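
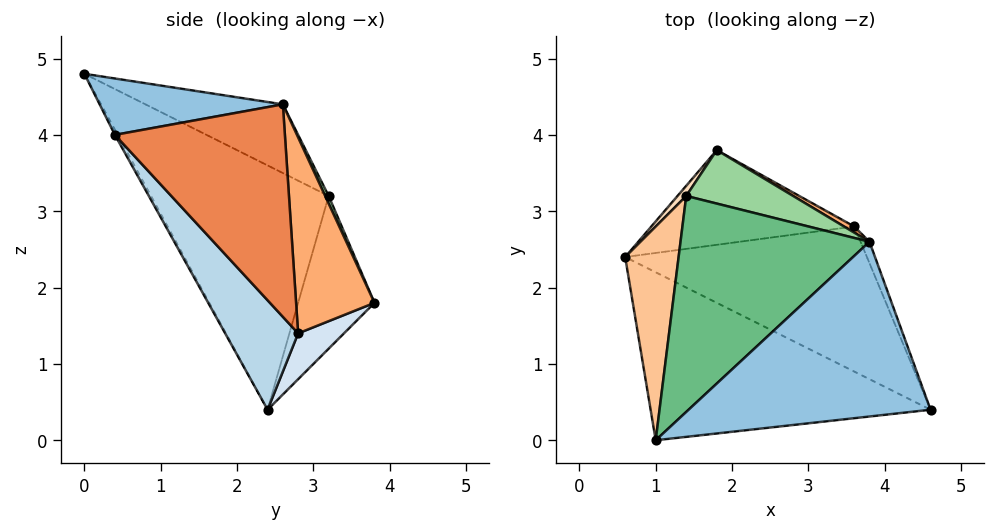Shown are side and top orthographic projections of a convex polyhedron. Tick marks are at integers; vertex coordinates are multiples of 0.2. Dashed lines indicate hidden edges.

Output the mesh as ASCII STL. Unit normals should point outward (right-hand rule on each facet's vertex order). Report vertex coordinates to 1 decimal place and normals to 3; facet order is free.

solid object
 facet normal -0.009 -0.878 -0.478
  outer loop
   vertex 1.0 0.0 4.8
   vertex 0.6 2.4 0.4
   vertex 4.6 0.4 4.0
  endloop
 endfacet
 facet normal 0.226 -0.094 0.970
  outer loop
   vertex 3.8 2.6 4.4
   vertex 1.0 0.0 4.8
   vertex 4.6 0.4 4.0
  endloop
 endfacet
 facet normal 0.320 -0.632 -0.706
  outer loop
   vertex 3.6 2.8 1.4
   vertex 4.6 0.4 4.0
   vertex 0.6 2.4 0.4
  endloop
 endfacet
 facet normal 0.173 0.618 -0.767
  outer loop
   vertex 3.6 2.8 1.4
   vertex 0.6 2.4 0.4
   vertex 1.8 3.8 1.8
  endloop
 endfacet
 facet normal 0.937 0.348 -0.039
  outer loop
   vertex 3.6 2.8 1.4
   vertex 3.8 2.6 4.4
   vertex 4.6 0.4 4.0
  endloop
 endfacet
 facet normal 0.490 0.871 0.025
  outer loop
   vertex 3.6 2.8 1.4
   vertex 1.8 3.8 1.8
   vertex 3.8 2.6 4.4
  endloop
 endfacet
 facet normal -0.952 0.223 0.208
  outer loop
   vertex 1.4 3.2 3.2
   vertex 0.6 2.4 0.4
   vertex 1.0 0.0 4.8
  endloop
 endfacet
 facet normal -0.780 0.624 0.045
  outer loop
   vertex 1.4 3.2 3.2
   vertex 1.8 3.8 1.8
   vertex 0.6 2.4 0.4
  endloop
 endfacet
 facet normal -0.304 0.456 0.836
  outer loop
   vertex 1.4 3.2 3.2
   vertex 1.0 0.0 4.8
   vertex 3.8 2.6 4.4
  endloop
 endfacet
 facet normal 0.029 0.916 0.401
  outer loop
   vertex 1.4 3.2 3.2
   vertex 3.8 2.6 4.4
   vertex 1.8 3.8 1.8
  endloop
 endfacet
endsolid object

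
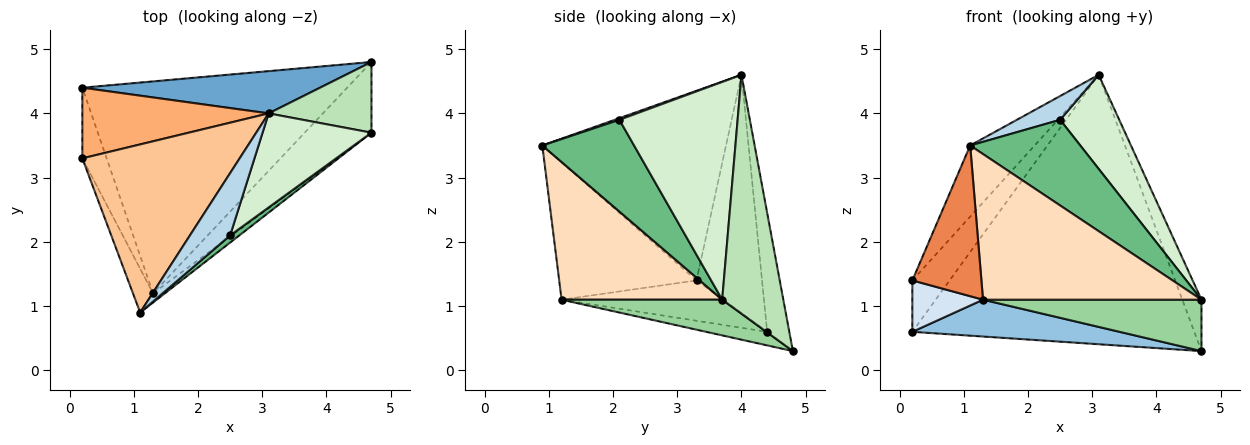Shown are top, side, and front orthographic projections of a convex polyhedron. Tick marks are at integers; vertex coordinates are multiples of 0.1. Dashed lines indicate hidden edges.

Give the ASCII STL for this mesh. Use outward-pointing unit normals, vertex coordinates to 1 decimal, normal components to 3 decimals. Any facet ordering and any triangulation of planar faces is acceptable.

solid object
 facet normal -0.077 0.985 0.155
  outer loop
   vertex 3.1 4.0 4.6
   vertex 4.7 4.8 0.3
   vertex 0.2 4.4 0.6
  endloop
 endfacet
 facet normal -0.050 -0.171 -0.984
  outer loop
   vertex 1.3 1.2 1.1
   vertex 0.2 4.4 0.6
   vertex 4.7 4.8 0.3
  endloop
 endfacet
 facet normal 0.039 -0.356 0.934
  outer loop
   vertex 2.5 2.1 3.9
   vertex 3.1 4.0 4.6
   vertex 1.1 0.9 3.5
  endloop
 endfacet
 facet normal -0.802 -0.351 -0.483
  outer loop
   vertex 0.2 3.3 1.4
   vertex 0.2 4.4 0.6
   vertex 1.3 1.2 1.1
  endloop
 endfacet
 facet normal -0.886 -0.446 -0.130
  outer loop
   vertex 0.2 3.3 1.4
   vertex 1.3 1.2 1.1
   vertex 1.1 0.9 3.5
  endloop
 endfacet
 facet normal -0.719 0.409 0.562
  outer loop
   vertex 0.2 3.3 1.4
   vertex 3.1 4.0 4.6
   vertex 0.2 4.4 0.6
  endloop
 endfacet
 facet normal -0.743 0.261 0.616
  outer loop
   vertex 0.2 3.3 1.4
   vertex 1.1 0.9 3.5
   vertex 3.1 4.0 4.6
  endloop
 endfacet
 facet normal 0.592 -0.805 -0.051
  outer loop
   vertex 4.7 3.7 1.1
   vertex 1.1 0.9 3.5
   vertex 1.3 1.2 1.1
  endloop
 endfacet
 facet normal 0.639 -0.767 0.064
  outer loop
   vertex 4.7 3.7 1.1
   vertex 2.5 2.1 3.9
   vertex 1.1 0.9 3.5
  endloop
 endfacet
 facet normal 0.397 -0.540 -0.742
  outer loop
   vertex 4.7 3.7 1.1
   vertex 1.3 1.2 1.1
   vertex 4.7 4.8 0.3
  endloop
 endfacet
 facet normal 0.883 0.276 0.380
  outer loop
   vertex 4.7 3.7 1.1
   vertex 4.7 4.8 0.3
   vertex 3.1 4.0 4.6
  endloop
 endfacet
 facet normal 0.816 -0.408 0.408
  outer loop
   vertex 4.7 3.7 1.1
   vertex 3.1 4.0 4.6
   vertex 2.5 2.1 3.9
  endloop
 endfacet
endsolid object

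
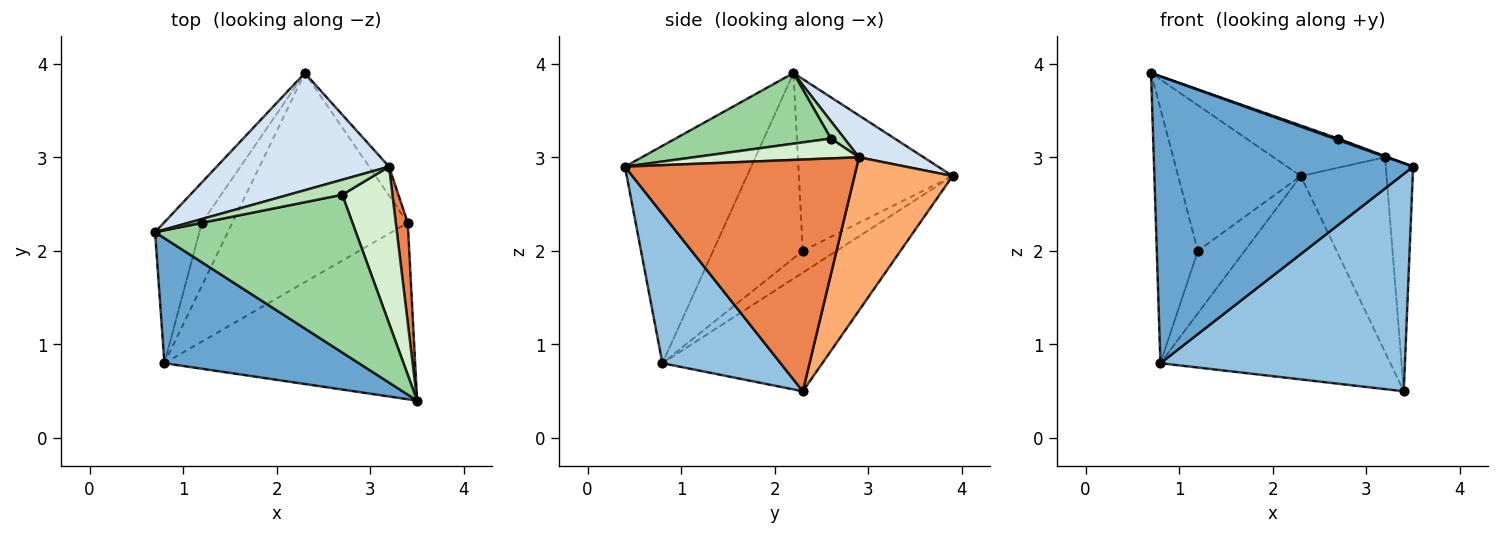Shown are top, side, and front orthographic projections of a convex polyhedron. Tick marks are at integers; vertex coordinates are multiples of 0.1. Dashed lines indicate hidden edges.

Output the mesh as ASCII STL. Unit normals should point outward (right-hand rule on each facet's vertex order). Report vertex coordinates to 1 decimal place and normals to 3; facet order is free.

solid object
 facet normal -0.408 -0.837 0.365
  outer loop
   vertex 0.8 0.8 0.8
   vertex 3.5 0.4 2.9
   vertex 0.7 2.2 3.9
  endloop
 endfacet
 facet normal 0.351 -0.727 -0.590
  outer loop
   vertex 0.8 0.8 0.8
   vertex 3.4 2.3 0.5
   vertex 3.5 0.4 2.9
  endloop
 endfacet
 facet normal -0.436 0.627 -0.645
  outer loop
   vertex 0.8 0.8 0.8
   vertex 2.3 3.9 2.8
   vertex 3.4 2.3 0.5
  endloop
 endfacet
 facet normal 0.219 0.377 0.900
  outer loop
   vertex 3.2 2.9 3.0
   vertex 2.3 3.9 2.8
   vertex 0.7 2.2 3.9
  endloop
 endfacet
 facet normal 0.992 0.117 0.051
  outer loop
   vertex 3.2 2.9 3.0
   vertex 3.5 0.4 2.9
   vertex 3.4 2.3 0.5
  endloop
 endfacet
 facet normal 0.749 0.655 -0.097
  outer loop
   vertex 3.2 2.9 3.0
   vertex 3.4 2.3 0.5
   vertex 2.3 3.9 2.8
  endloop
 endfacet
 facet normal -0.770 0.615 -0.170
  outer loop
   vertex 1.2 2.3 2.0
   vertex 0.7 2.2 3.9
   vertex 2.3 3.9 2.8
  endloop
 endfacet
 facet normal -0.888 0.407 -0.212
  outer loop
   vertex 1.2 2.3 2.0
   vertex 0.8 0.8 0.8
   vertex 0.7 2.2 3.9
  endloop
 endfacet
 facet normal -0.452 0.628 -0.634
  outer loop
   vertex 1.2 2.3 2.0
   vertex 2.3 3.9 2.8
   vertex 0.8 0.8 0.8
  endloop
 endfacet
 facet normal 0.332 -0.008 0.943
  outer loop
   vertex 2.7 2.6 3.2
   vertex 0.7 2.2 3.9
   vertex 3.5 0.4 2.9
  endloop
 endfacet
 facet normal 0.307 0.118 0.944
  outer loop
   vertex 2.7 2.6 3.2
   vertex 3.2 2.9 3.0
   vertex 0.7 2.2 3.9
  endloop
 endfacet
 facet normal 0.368 0.007 0.930
  outer loop
   vertex 2.7 2.6 3.2
   vertex 3.5 0.4 2.9
   vertex 3.2 2.9 3.0
  endloop
 endfacet
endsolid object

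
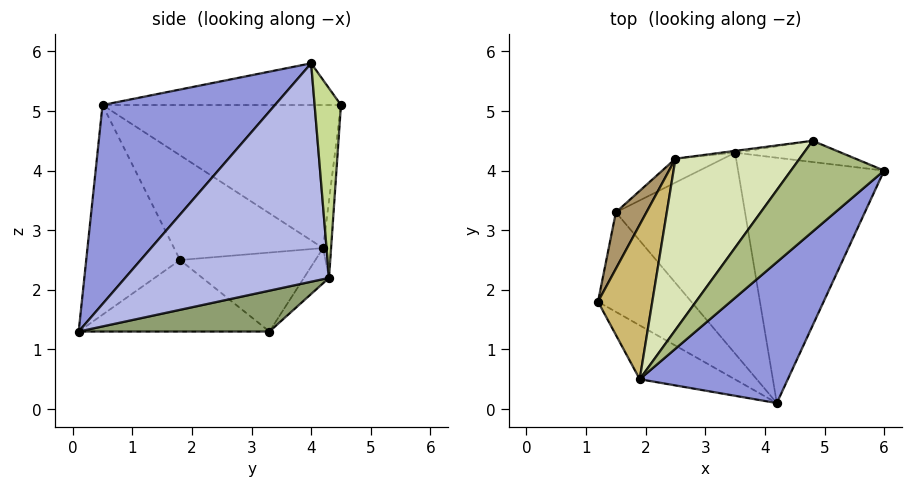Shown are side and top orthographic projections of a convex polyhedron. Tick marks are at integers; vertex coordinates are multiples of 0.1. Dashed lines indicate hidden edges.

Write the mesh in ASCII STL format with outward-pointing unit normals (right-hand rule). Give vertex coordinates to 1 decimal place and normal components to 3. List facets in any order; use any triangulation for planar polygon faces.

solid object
 facet normal -0.541 -0.457 -0.706
  outer loop
   vertex 1.5 3.3 1.3
   vertex 4.2 0.1 1.3
   vertex 1.2 1.8 2.5
  endloop
 endfacet
 facet normal -0.551 -0.796 -0.250
  outer loop
   vertex 1.9 0.5 5.1
   vertex 1.2 1.8 2.5
   vertex 4.2 0.1 1.3
  endloop
 endfacet
 facet normal 0.551 -0.727 0.410
  outer loop
   vertex 1.9 0.5 5.1
   vertex 4.2 0.1 1.3
   vertex 6.0 4.0 5.8
  endloop
 endfacet
 facet normal 0.805 0.250 -0.538
  outer loop
   vertex 3.5 4.3 2.2
   vertex 6.0 4.0 5.8
   vertex 4.2 0.1 1.3
  endloop
 endfacet
 facet normal 0.292 0.247 -0.924
  outer loop
   vertex 3.5 4.3 2.2
   vertex 4.2 0.1 1.3
   vertex 1.5 3.3 1.3
  endloop
 endfacet
 facet normal -0.392 0.284 0.875
  outer loop
   vertex 4.8 4.5 5.1
   vertex 1.9 0.5 5.1
   vertex 6.0 4.0 5.8
  endloop
 endfacet
 facet normal 0.505 0.816 -0.283
  outer loop
   vertex 4.8 4.5 5.1
   vertex 6.0 4.0 5.8
   vertex 3.5 4.3 2.2
  endloop
 endfacet
 facet normal -0.662 0.480 0.575
  outer loop
   vertex 2.5 4.2 2.7
   vertex 1.9 0.5 5.1
   vertex 4.8 4.5 5.1
  endloop
 endfacet
 facet normal -0.842 0.429 0.326
  outer loop
   vertex 2.5 4.2 2.7
   vertex 1.5 3.3 1.3
   vertex 1.2 1.8 2.5
  endloop
 endfacet
 facet normal -0.812 0.405 0.421
  outer loop
   vertex 2.5 4.2 2.7
   vertex 1.2 1.8 2.5
   vertex 1.9 0.5 5.1
  endloop
 endfacet
 facet normal -0.275 0.886 -0.373
  outer loop
   vertex 2.5 4.2 2.7
   vertex 3.5 4.3 2.2
   vertex 1.5 3.3 1.3
  endloop
 endfacet
 facet normal -0.109 0.994 -0.020
  outer loop
   vertex 2.5 4.2 2.7
   vertex 4.8 4.5 5.1
   vertex 3.5 4.3 2.2
  endloop
 endfacet
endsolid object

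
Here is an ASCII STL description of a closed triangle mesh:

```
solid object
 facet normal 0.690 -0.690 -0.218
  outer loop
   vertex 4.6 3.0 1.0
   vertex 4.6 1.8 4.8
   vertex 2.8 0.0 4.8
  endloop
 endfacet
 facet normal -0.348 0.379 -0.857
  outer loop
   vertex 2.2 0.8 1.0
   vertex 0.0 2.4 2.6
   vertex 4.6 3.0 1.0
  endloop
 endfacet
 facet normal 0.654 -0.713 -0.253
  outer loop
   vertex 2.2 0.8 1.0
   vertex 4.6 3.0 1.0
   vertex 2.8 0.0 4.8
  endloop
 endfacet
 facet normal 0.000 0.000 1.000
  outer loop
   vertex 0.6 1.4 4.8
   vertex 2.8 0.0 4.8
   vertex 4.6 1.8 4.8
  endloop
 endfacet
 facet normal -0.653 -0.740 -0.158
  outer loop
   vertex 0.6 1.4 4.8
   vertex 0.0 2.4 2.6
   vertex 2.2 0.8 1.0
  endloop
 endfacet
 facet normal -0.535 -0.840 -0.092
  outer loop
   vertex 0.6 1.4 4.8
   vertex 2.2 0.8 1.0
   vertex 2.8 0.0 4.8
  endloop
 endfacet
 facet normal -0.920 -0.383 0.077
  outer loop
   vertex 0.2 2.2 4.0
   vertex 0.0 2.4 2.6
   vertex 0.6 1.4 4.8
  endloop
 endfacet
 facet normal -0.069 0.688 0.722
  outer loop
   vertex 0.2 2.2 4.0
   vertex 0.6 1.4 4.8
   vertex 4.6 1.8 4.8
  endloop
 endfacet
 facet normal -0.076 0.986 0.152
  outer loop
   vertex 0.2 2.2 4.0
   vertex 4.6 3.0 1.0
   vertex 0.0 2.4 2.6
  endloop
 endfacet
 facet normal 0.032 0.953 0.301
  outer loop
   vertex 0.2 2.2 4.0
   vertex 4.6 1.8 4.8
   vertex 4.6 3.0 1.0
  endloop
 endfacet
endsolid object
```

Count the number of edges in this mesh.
15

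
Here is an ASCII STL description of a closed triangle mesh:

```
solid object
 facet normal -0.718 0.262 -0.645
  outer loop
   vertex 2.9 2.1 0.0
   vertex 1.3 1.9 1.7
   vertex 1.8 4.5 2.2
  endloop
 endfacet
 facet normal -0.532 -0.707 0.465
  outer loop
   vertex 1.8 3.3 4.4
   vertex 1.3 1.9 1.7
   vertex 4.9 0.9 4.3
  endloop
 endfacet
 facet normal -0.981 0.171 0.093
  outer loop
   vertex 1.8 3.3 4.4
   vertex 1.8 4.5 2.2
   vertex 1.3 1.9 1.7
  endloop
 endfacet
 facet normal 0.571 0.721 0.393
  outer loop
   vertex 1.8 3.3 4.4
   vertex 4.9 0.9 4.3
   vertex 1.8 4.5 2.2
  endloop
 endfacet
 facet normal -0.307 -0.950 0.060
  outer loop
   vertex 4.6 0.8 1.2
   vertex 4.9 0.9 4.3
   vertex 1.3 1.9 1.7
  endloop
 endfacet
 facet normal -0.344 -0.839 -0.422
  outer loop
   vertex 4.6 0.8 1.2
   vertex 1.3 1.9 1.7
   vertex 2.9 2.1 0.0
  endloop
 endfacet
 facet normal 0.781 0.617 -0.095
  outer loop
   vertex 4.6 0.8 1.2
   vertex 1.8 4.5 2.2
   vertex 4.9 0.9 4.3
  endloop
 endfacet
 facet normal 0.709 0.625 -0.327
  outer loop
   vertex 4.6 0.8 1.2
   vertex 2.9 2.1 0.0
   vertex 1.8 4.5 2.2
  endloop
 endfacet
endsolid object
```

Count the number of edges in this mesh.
12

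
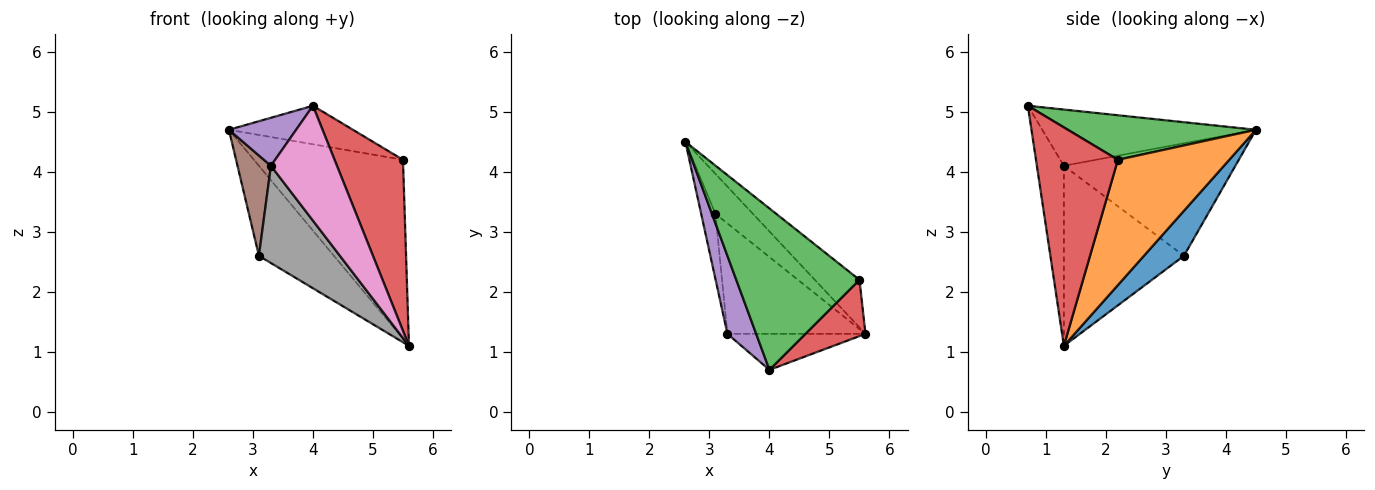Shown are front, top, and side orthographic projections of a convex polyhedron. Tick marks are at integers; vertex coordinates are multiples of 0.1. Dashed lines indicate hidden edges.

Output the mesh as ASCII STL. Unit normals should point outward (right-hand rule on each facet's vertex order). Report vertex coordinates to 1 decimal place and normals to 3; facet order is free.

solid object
 facet normal 0.438 0.821 -0.365
  outer loop
   vertex 3.1 3.3 2.6
   vertex 2.6 4.5 4.7
   vertex 5.6 1.3 1.1
  endloop
 endfacet
 facet normal 0.585 0.783 -0.209
  outer loop
   vertex 5.5 2.2 4.2
   vertex 5.6 1.3 1.1
   vertex 2.6 4.5 4.7
  endloop
 endfacet
 facet normal 0.332 0.219 0.918
  outer loop
   vertex 5.5 2.2 4.2
   vertex 2.6 4.5 4.7
   vertex 4.0 0.7 5.1
  endloop
 endfacet
 facet normal 0.751 -0.627 0.206
  outer loop
   vertex 5.5 2.2 4.2
   vertex 4.0 0.7 5.1
   vertex 5.6 1.3 1.1
  endloop
 endfacet
 facet normal -0.857 -0.270 0.438
  outer loop
   vertex 3.3 1.3 4.1
   vertex 4.0 0.7 5.1
   vertex 2.6 4.5 4.7
  endloop
 endfacet
 facet normal -0.974 -0.190 -0.123
  outer loop
   vertex 3.3 1.3 4.1
   vertex 2.6 4.5 4.7
   vertex 3.1 3.3 2.6
  endloop
 endfacet
 facet normal -0.364 -0.889 -0.279
  outer loop
   vertex 3.3 1.3 4.1
   vertex 5.6 1.3 1.1
   vertex 4.0 0.7 5.1
  endloop
 endfacet
 facet normal -0.700 -0.472 -0.536
  outer loop
   vertex 3.3 1.3 4.1
   vertex 3.1 3.3 2.6
   vertex 5.6 1.3 1.1
  endloop
 endfacet
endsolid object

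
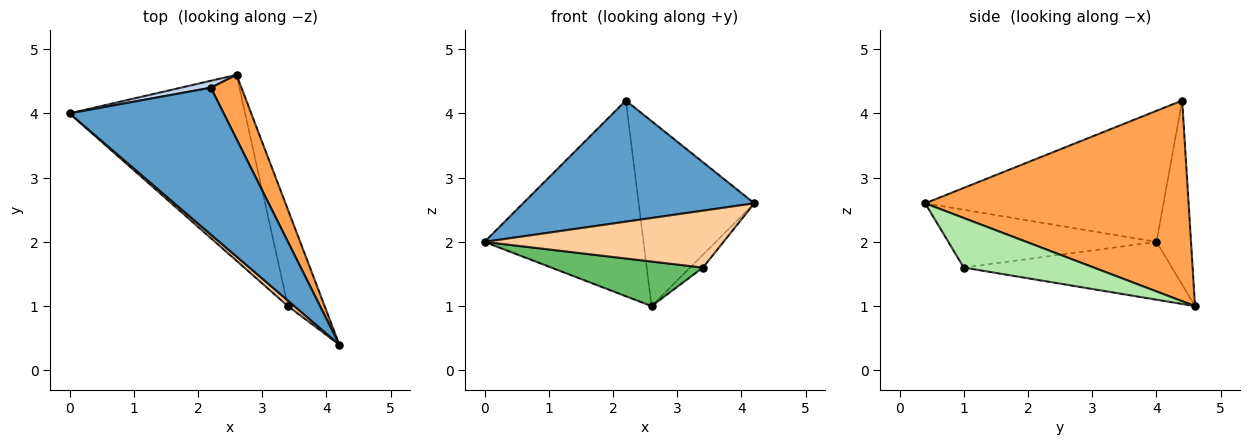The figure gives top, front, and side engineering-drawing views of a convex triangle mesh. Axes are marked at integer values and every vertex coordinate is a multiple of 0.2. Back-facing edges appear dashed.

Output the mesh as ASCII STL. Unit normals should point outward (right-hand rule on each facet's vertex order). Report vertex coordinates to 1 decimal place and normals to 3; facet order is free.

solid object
 facet normal -0.548 -0.532 0.645
  outer loop
   vertex 2.2 4.4 4.2
   vertex 0.0 4.0 2.0
   vertex 4.2 0.4 2.6
  endloop
 endfacet
 facet normal -0.212 0.977 0.035
  outer loop
   vertex 2.2 4.4 4.2
   vertex 2.6 4.6 1.0
   vertex 0.0 4.0 2.0
  endloop
 endfacet
 facet normal 0.907 0.398 0.138
  outer loop
   vertex 2.2 4.4 4.2
   vertex 4.2 0.4 2.6
   vertex 2.6 4.6 1.0
  endloop
 endfacet
 facet normal -0.655 -0.752 0.073
  outer loop
   vertex 3.4 1.0 1.6
   vertex 4.2 0.4 2.6
   vertex 0.0 4.0 2.0
  endloop
 endfacet
 facet normal -0.305 -0.222 -0.926
  outer loop
   vertex 3.4 1.0 1.6
   vertex 0.0 4.0 2.0
   vertex 2.6 4.6 1.0
  endloop
 endfacet
 facet normal 0.801 0.079 -0.593
  outer loop
   vertex 3.4 1.0 1.6
   vertex 2.6 4.6 1.0
   vertex 4.2 0.4 2.6
  endloop
 endfacet
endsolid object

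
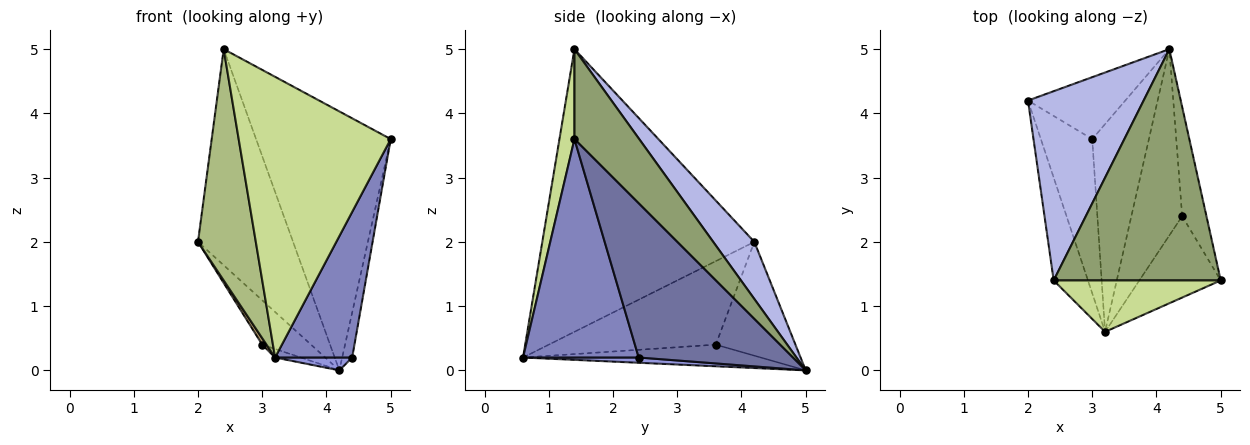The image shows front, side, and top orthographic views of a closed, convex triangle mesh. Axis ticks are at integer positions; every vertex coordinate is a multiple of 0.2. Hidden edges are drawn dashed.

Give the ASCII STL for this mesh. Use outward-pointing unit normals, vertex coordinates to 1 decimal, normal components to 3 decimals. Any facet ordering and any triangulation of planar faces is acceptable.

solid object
 facet normal 0.986 0.064 -0.155
  outer loop
   vertex 4.4 2.4 0.2
   vertex 4.2 5.0 0.0
   vertex 5.0 1.4 3.6
  endloop
 endfacet
 facet normal 0.795 -0.530 -0.296
  outer loop
   vertex 4.4 2.4 0.2
   vertex 5.0 1.4 3.6
   vertex 3.2 0.6 0.2
  endloop
 endfacet
 facet normal 0.103 -0.068 -0.992
  outer loop
   vertex 4.4 2.4 0.2
   vertex 3.2 0.6 0.2
   vertex 4.2 5.0 0.0
  endloop
 endfacet
 facet normal 0.309 0.715 0.626
  outer loop
   vertex 2.4 1.4 5.0
   vertex 4.2 5.0 0.0
   vertex 2.0 4.2 2.0
  endloop
 endfacet
 facet normal 0.338 0.702 0.627
  outer loop
   vertex 2.4 1.4 5.0
   vertex 5.0 1.4 3.6
   vertex 4.2 5.0 0.0
  endloop
 endfacet
 facet normal -0.958 -0.261 -0.116
  outer loop
   vertex 2.4 1.4 5.0
   vertex 2.0 4.2 2.0
   vertex 3.2 0.6 0.2
  endloop
 endfacet
 facet normal 0.097 -0.979 0.179
  outer loop
   vertex 2.4 1.4 5.0
   vertex 3.2 0.6 0.2
   vertex 5.0 1.4 3.6
  endloop
 endfacet
 facet normal -0.689 0.422 -0.589
  outer loop
   vertex 3.0 3.6 0.4
   vertex 2.0 4.2 2.0
   vertex 4.2 5.0 0.0
  endloop
 endfacet
 facet normal -0.851 -0.022 -0.524
  outer loop
   vertex 3.0 3.6 0.4
   vertex 3.2 0.6 0.2
   vertex 2.0 4.2 2.0
  endloop
 endfacet
 facet normal -0.356 0.039 -0.934
  outer loop
   vertex 3.0 3.6 0.4
   vertex 4.2 5.0 0.0
   vertex 3.2 0.6 0.2
  endloop
 endfacet
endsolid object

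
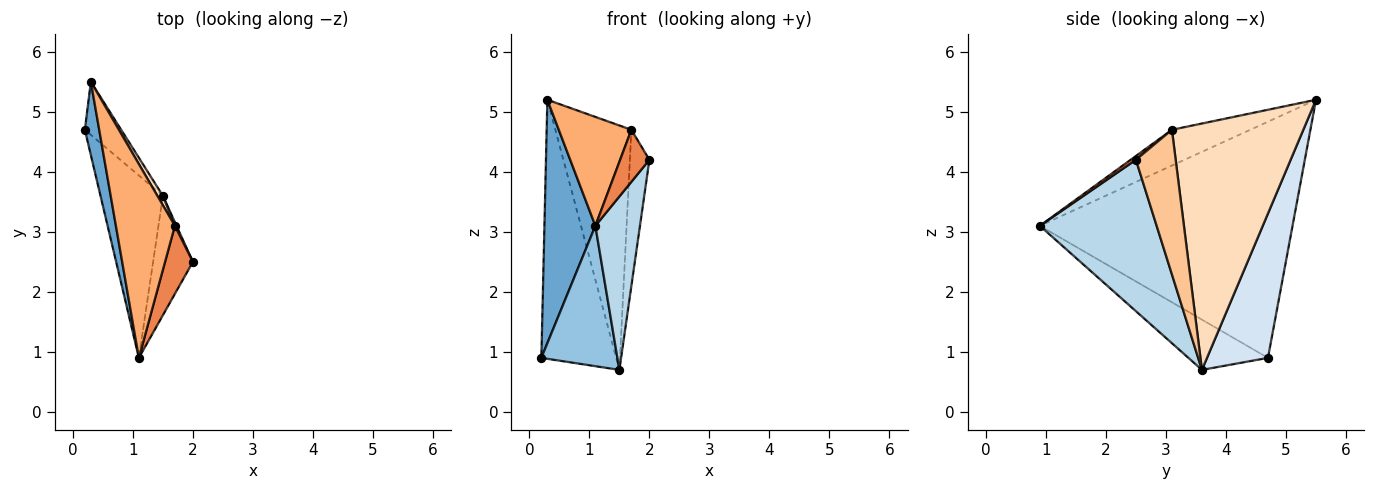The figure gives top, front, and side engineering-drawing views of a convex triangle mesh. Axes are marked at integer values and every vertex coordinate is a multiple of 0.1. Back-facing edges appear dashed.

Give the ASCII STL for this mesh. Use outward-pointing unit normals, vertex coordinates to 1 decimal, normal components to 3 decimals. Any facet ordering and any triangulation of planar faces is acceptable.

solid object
 facet normal -0.979 -0.197 0.059
  outer loop
   vertex 0.3 5.5 5.2
   vertex 0.2 4.7 0.9
   vertex 1.1 0.9 3.1
  endloop
 endfacet
 facet normal -0.538 -0.514 -0.668
  outer loop
   vertex 1.5 3.6 0.7
   vertex 1.1 0.9 3.1
   vertex 0.2 4.7 0.9
  endloop
 endfacet
 facet normal 0.907 -0.346 -0.238
  outer loop
   vertex 1.5 3.6 0.7
   vertex 2.0 2.5 4.2
   vertex 1.1 0.9 3.1
  endloop
 endfacet
 facet normal 0.624 0.766 -0.157
  outer loop
   vertex 1.5 3.6 0.7
   vertex 0.2 4.7 0.9
   vertex 0.3 5.5 5.2
  endloop
 endfacet
 facet normal 0.108 -0.604 0.790
  outer loop
   vertex 1.7 3.1 4.7
   vertex 1.1 0.9 3.1
   vertex 2.0 2.5 4.2
  endloop
 endfacet
 facet normal -0.467 -0.433 0.771
  outer loop
   vertex 1.7 3.1 4.7
   vertex 0.3 5.5 5.2
   vertex 1.1 0.9 3.1
  endloop
 endfacet
 facet normal 0.898 0.440 0.010
  outer loop
   vertex 1.7 3.1 4.7
   vertex 2.0 2.5 4.2
   vertex 1.5 3.6 0.7
  endloop
 endfacet
 facet normal 0.865 0.501 0.019
  outer loop
   vertex 1.7 3.1 4.7
   vertex 1.5 3.6 0.7
   vertex 0.3 5.5 5.2
  endloop
 endfacet
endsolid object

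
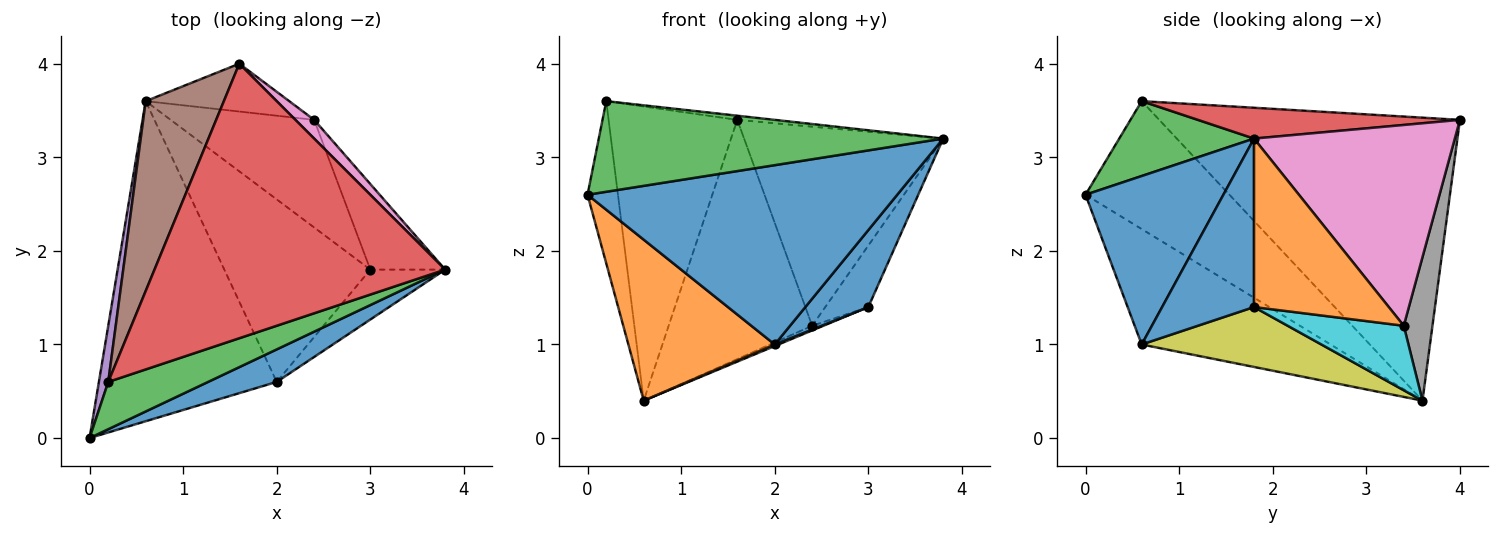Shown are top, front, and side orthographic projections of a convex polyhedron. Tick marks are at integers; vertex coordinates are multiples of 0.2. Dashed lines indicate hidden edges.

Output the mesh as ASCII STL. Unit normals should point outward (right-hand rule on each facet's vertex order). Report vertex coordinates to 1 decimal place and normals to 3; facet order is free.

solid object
 facet normal 0.401 -0.901 0.163
  outer loop
   vertex 2.0 0.6 1.0
   vertex 3.8 1.8 3.2
   vertex 0.0 0.0 2.6
  endloop
 endfacet
 facet normal -0.502 -0.389 -0.773
  outer loop
   vertex 2.0 0.6 1.0
   vertex 0.0 0.0 2.6
   vertex 0.6 3.6 0.4
  endloop
 endfacet
 facet normal 0.328 -0.838 0.437
  outer loop
   vertex 0.2 0.6 3.6
   vertex 0.0 0.0 2.6
   vertex 3.8 1.8 3.2
  endloop
 endfacet
 facet normal 0.105 0.015 0.994
  outer loop
   vertex 0.2 0.6 3.6
   vertex 3.8 1.8 3.2
   vertex 1.6 4.0 3.4
  endloop
 endfacet
 facet normal -0.976 0.206 0.071
  outer loop
   vertex 0.2 0.6 3.6
   vertex 0.6 3.6 0.4
   vertex 0.0 0.0 2.6
  endloop
 endfacet
 facet normal -0.891 0.381 0.246
  outer loop
   vertex 0.2 0.6 3.6
   vertex 1.6 4.0 3.4
   vertex 0.6 3.6 0.4
  endloop
 endfacet
 facet normal 0.709 0.703 0.066
  outer loop
   vertex 2.4 3.4 1.2
   vertex 1.6 4.0 3.4
   vertex 3.8 1.8 3.2
  endloop
 endfacet
 facet normal 0.192 0.962 -0.192
  outer loop
   vertex 2.4 3.4 1.2
   vertex 0.6 3.6 0.4
   vertex 1.6 4.0 3.4
  endloop
 endfacet
 facet normal 0.380 -0.008 -0.925
  outer loop
   vertex 3.0 1.8 1.4
   vertex 2.0 0.6 1.0
   vertex 0.6 3.6 0.4
  endloop
 endfacet
 facet normal 0.409 0.040 -0.911
  outer loop
   vertex 3.0 1.8 1.4
   vertex 0.6 3.6 0.4
   vertex 2.4 3.4 1.2
  endloop
 endfacet
 facet normal 0.775 -0.531 -0.344
  outer loop
   vertex 3.0 1.8 1.4
   vertex 3.8 1.8 3.2
   vertex 2.0 0.6 1.0
  endloop
 endfacet
 facet normal 0.877 0.280 -0.390
  outer loop
   vertex 3.0 1.8 1.4
   vertex 2.4 3.4 1.2
   vertex 3.8 1.8 3.2
  endloop
 endfacet
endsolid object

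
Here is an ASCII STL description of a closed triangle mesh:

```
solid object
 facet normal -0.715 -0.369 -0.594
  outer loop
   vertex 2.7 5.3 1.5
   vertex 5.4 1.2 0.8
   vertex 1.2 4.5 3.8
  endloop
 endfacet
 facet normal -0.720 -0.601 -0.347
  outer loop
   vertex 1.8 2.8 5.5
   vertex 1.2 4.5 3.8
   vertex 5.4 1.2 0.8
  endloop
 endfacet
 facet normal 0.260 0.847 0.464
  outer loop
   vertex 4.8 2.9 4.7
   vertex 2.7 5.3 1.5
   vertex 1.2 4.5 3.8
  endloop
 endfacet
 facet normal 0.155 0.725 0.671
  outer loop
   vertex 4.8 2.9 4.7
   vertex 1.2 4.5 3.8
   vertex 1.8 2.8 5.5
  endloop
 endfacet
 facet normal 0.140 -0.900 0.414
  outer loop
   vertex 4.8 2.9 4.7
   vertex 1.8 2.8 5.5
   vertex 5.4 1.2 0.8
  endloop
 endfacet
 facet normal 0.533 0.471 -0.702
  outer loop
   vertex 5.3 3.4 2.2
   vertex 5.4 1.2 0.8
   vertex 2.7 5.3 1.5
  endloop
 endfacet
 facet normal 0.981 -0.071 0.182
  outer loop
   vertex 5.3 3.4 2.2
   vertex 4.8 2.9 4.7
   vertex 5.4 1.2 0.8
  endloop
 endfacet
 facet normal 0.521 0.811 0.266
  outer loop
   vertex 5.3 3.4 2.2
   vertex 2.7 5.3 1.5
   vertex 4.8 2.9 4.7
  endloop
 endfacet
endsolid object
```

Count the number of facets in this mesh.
8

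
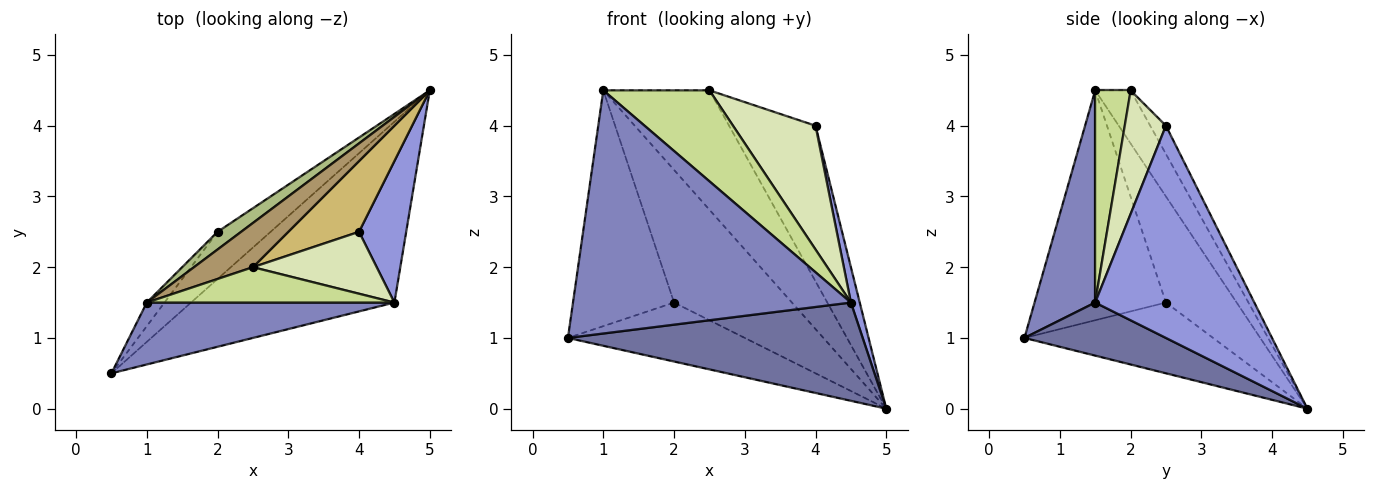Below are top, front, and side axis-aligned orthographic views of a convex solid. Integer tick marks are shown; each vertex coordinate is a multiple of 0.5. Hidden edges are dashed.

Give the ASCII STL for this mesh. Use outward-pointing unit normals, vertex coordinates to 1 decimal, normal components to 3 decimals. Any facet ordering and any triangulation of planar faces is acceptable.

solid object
 facet normal 0.223 -0.465 -0.856
  outer loop
   vertex 4.5 1.5 1.5
   vertex 0.5 0.5 1.0
   vertex 5.0 4.5 0.0
  endloop
 endfacet
 facet normal 0.207 -0.948 0.241
  outer loop
   vertex 4.5 1.5 1.5
   vertex 1.0 1.5 4.5
   vertex 0.5 0.5 1.0
  endloop
 endfacet
 facet normal 0.975 -0.054 0.217
  outer loop
   vertex 4.0 2.5 4.0
   vertex 4.5 1.5 1.5
   vertex 5.0 4.5 0.0
  endloop
 endfacet
 facet normal -0.640 0.600 -0.480
  outer loop
   vertex 2.0 2.5 1.5
   vertex 5.0 4.5 0.0
   vertex 0.5 0.5 1.0
  endloop
 endfacet
 facet normal -0.791 0.609 -0.061
  outer loop
   vertex 2.0 2.5 1.5
   vertex 0.5 0.5 1.0
   vertex 1.0 1.5 4.5
  endloop
 endfacet
 facet normal -0.511 0.852 0.114
  outer loop
   vertex 2.0 2.5 1.5
   vertex 1.0 1.5 4.5
   vertex 5.0 4.5 0.0
  endloop
 endfacet
 facet normal 0.297 -0.890 0.346
  outer loop
   vertex 2.5 2.0 4.5
   vertex 1.0 1.5 4.5
   vertex 4.5 1.5 1.5
  endloop
 endfacet
 facet normal 0.408 -0.816 0.408
  outer loop
   vertex 2.5 2.0 4.5
   vertex 4.5 1.5 1.5
   vertex 4.0 2.5 4.0
  endloop
 endfacet
 facet normal -0.298 0.895 0.331
  outer loop
   vertex 2.5 2.0 4.5
   vertex 5.0 4.5 0.0
   vertex 1.0 1.5 4.5
  endloop
 endfacet
 facet normal -0.163 0.898 0.408
  outer loop
   vertex 2.5 2.0 4.5
   vertex 4.0 2.5 4.0
   vertex 5.0 4.5 0.0
  endloop
 endfacet
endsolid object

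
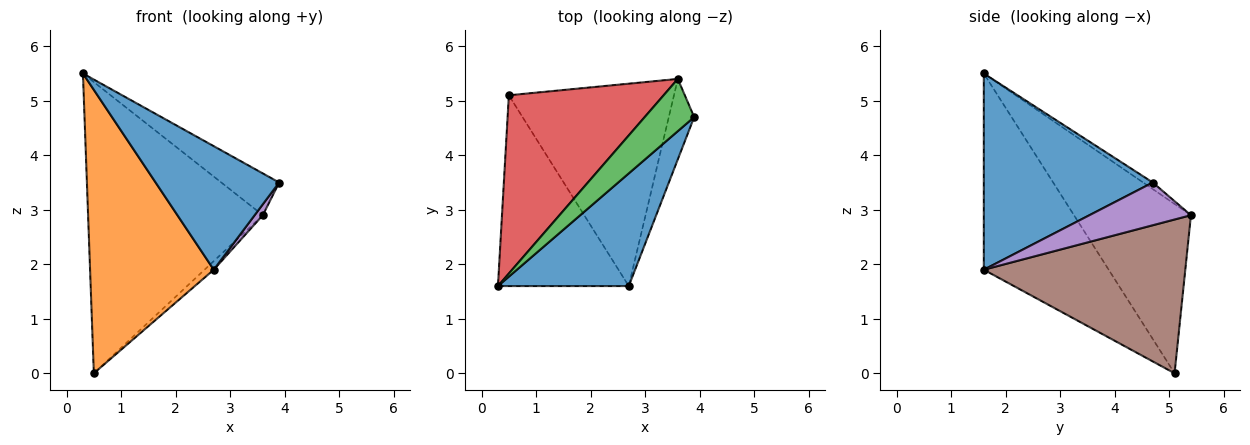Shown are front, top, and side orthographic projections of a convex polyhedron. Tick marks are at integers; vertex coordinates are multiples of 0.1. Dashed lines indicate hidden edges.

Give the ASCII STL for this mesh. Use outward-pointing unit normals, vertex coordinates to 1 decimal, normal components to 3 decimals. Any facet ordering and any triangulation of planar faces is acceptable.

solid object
 facet normal 0.711 -0.520 0.474
  outer loop
   vertex 2.7 1.6 1.9
   vertex 3.9 4.7 3.5
   vertex 0.3 1.6 5.5
  endloop
 endfacet
 facet normal -0.642 -0.636 -0.428
  outer loop
   vertex 2.7 1.6 1.9
   vertex 0.3 1.6 5.5
   vertex 0.5 5.1 0.0
  endloop
 endfacet
 facet normal -0.104 0.621 0.777
  outer loop
   vertex 3.6 5.4 2.9
   vertex 0.3 1.6 5.5
   vertex 3.9 4.7 3.5
  endloop
 endfacet
 facet normal -0.496 0.741 0.453
  outer loop
   vertex 3.6 5.4 2.9
   vertex 0.5 5.1 0.0
   vertex 0.3 1.6 5.5
  endloop
 endfacet
 facet normal 0.858 -0.069 -0.509
  outer loop
   vertex 3.6 5.4 2.9
   vertex 3.9 4.7 3.5
   vertex 2.7 1.6 1.9
  endloop
 endfacet
 facet normal 0.681 0.031 -0.731
  outer loop
   vertex 3.6 5.4 2.9
   vertex 2.7 1.6 1.9
   vertex 0.5 5.1 0.0
  endloop
 endfacet
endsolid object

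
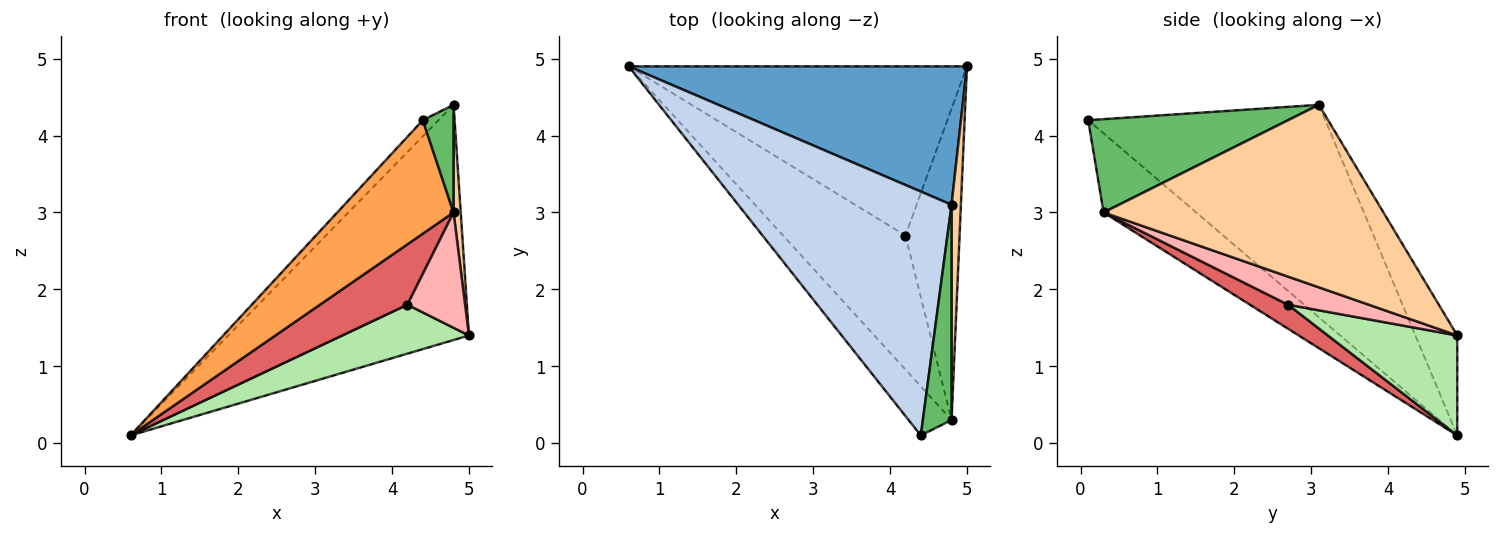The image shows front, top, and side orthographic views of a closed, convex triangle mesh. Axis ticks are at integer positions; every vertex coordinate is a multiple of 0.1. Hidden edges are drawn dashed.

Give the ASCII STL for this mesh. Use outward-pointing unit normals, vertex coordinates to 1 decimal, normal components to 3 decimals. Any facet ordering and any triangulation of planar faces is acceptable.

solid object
 facet normal -0.148 0.852 0.502
  outer loop
   vertex 4.8 3.1 4.4
   vertex 5.0 4.9 1.4
   vertex 0.6 4.9 0.1
  endloop
 endfacet
 facet normal -0.705 0.047 0.708
  outer loop
   vertex 4.8 3.1 4.4
   vertex 0.6 4.9 0.1
   vertex 4.4 0.1 4.2
  endloop
 endfacet
 facet normal -0.590 -0.741 -0.320
  outer loop
   vertex 4.8 0.3 3.0
   vertex 4.4 0.1 4.2
   vertex 0.6 4.9 0.1
  endloop
 endfacet
 facet normal 0.998 -0.026 0.051
  outer loop
   vertex 4.8 0.3 3.0
   vertex 5.0 4.9 1.4
   vertex 4.8 3.1 4.4
  endloop
 endfacet
 facet normal 0.946 -0.145 0.291
  outer loop
   vertex 4.8 0.3 3.0
   vertex 4.8 3.1 4.4
   vertex 4.4 0.1 4.2
  endloop
 endfacet
 facet normal 0.273 -0.267 -0.924
  outer loop
   vertex 4.2 2.7 1.8
   vertex 0.6 4.9 0.1
   vertex 5.0 4.9 1.4
  endloop
 endfacet
 facet normal 0.177 -0.405 -0.897
  outer loop
   vertex 4.2 2.7 1.8
   vertex 4.8 0.3 3.0
   vertex 0.6 4.9 0.1
  endloop
 endfacet
 facet normal 0.437 -0.312 -0.843
  outer loop
   vertex 4.2 2.7 1.8
   vertex 5.0 4.9 1.4
   vertex 4.8 0.3 3.0
  endloop
 endfacet
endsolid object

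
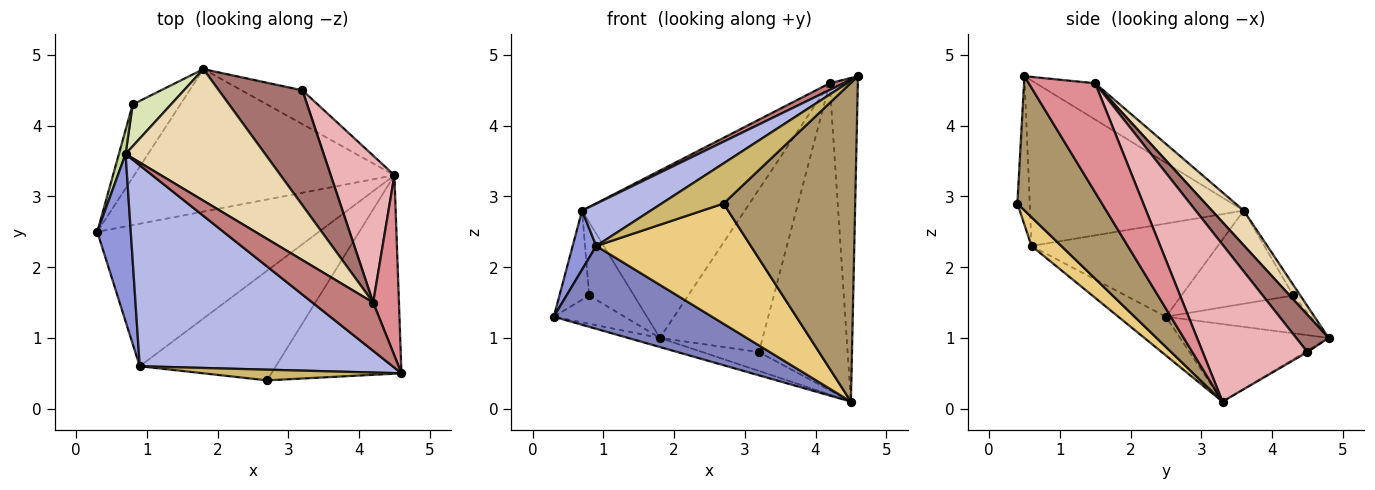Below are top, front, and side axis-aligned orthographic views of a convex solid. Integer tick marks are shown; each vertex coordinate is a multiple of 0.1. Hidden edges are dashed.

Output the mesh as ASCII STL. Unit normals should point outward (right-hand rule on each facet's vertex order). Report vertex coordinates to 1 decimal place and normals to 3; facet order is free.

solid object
 facet normal -0.285 0.061 -0.957
  outer loop
   vertex 4.5 3.3 0.1
   vertex 0.3 2.5 1.3
   vertex 1.8 4.8 1.0
  endloop
 endfacet
 facet normal -0.150 -0.497 -0.855
  outer loop
   vertex 0.9 0.6 2.3
   vertex 0.3 2.5 1.3
   vertex 4.5 3.3 0.1
  endloop
 endfacet
 facet normal -0.934 -0.118 0.336
  outer loop
   vertex 0.9 0.6 2.3
   vertex 0.7 3.6 2.8
   vertex 0.3 2.5 1.3
  endloop
 endfacet
 facet normal -0.539 -0.173 0.824
  outer loop
   vertex 0.9 0.6 2.3
   vertex 4.6 0.5 4.7
   vertex 0.7 3.6 2.8
  endloop
 endfacet
 facet normal -0.020 0.487 -0.873
  outer loop
   vertex 3.2 4.5 0.8
   vertex 4.5 3.3 0.1
   vertex 1.8 4.8 1.0
  endloop
 endfacet
 facet normal -0.595 0.290 -0.750
  outer loop
   vertex 0.8 4.3 1.6
   vertex 1.8 4.8 1.0
   vertex 0.3 2.5 1.3
  endloop
 endfacet
 facet normal -0.964 0.256 0.069
  outer loop
   vertex 0.8 4.3 1.6
   vertex 0.3 2.5 1.3
   vertex 0.7 3.6 2.8
  endloop
 endfacet
 facet normal -0.136 0.861 0.491
  outer loop
   vertex 0.8 4.3 1.6
   vertex 0.7 3.6 2.8
   vertex 1.8 4.8 1.0
  endloop
 endfacet
 facet normal 0.479 -0.745 -0.464
  outer loop
   vertex 2.7 0.4 2.9
   vertex 4.5 3.3 0.1
   vertex 4.6 0.5 4.7
  endloop
 endfacet
 facet normal -0.190 -0.949 0.253
  outer loop
   vertex 2.7 0.4 2.9
   vertex 4.6 0.5 4.7
   vertex 0.9 0.6 2.3
  endloop
 endfacet
 facet normal 0.141 -0.732 -0.667
  outer loop
   vertex 2.7 0.4 2.9
   vertex 0.9 0.6 2.3
   vertex 4.5 3.3 0.1
  endloop
 endfacet
 facet normal 0.152 0.777 0.611
  outer loop
   vertex 4.2 1.5 4.6
   vertex 1.8 4.8 1.0
   vertex 0.7 3.6 2.8
  endloop
 endfacet
 facet normal 0.249 0.791 0.559
  outer loop
   vertex 4.2 1.5 4.6
   vertex 3.2 4.5 0.8
   vertex 1.8 4.8 1.0
  endloop
 endfacet
 facet normal -0.509 -0.119 0.852
  outer loop
   vertex 4.2 1.5 4.6
   vertex 0.7 3.6 2.8
   vertex 4.6 0.5 4.7
  endloop
 endfacet
 facet normal 0.900 0.381 0.212
  outer loop
   vertex 4.2 1.5 4.6
   vertex 4.6 0.5 4.7
   vertex 4.5 3.3 0.1
  endloop
 endfacet
 facet normal 0.729 0.617 0.296
  outer loop
   vertex 4.2 1.5 4.6
   vertex 4.5 3.3 0.1
   vertex 3.2 4.5 0.8
  endloop
 endfacet
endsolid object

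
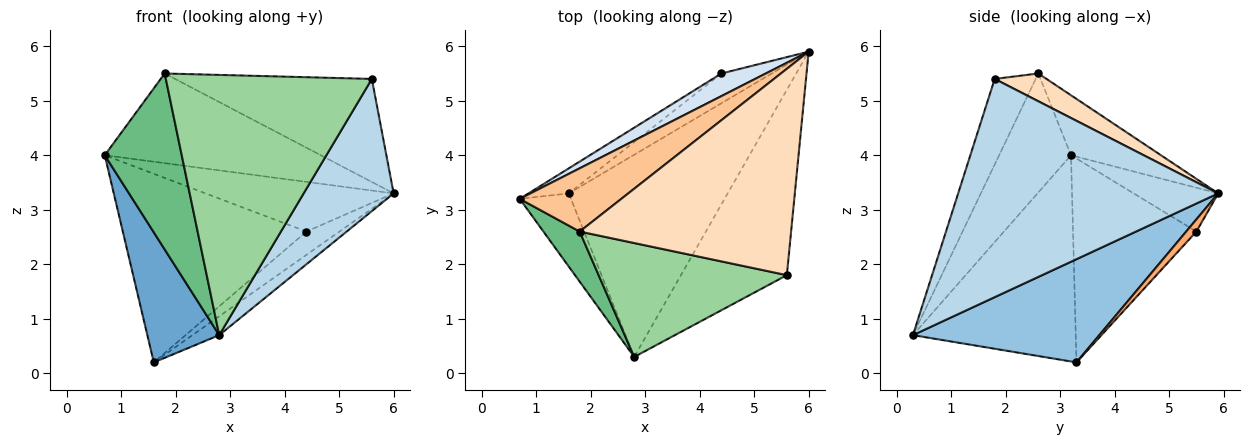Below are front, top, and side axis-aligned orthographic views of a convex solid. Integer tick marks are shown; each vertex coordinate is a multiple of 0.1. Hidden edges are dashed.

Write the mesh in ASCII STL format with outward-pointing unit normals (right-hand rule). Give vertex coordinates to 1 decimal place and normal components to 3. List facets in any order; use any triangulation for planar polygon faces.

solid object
 facet normal -0.892 -0.394 -0.222
  outer loop
   vertex 1.6 3.3 0.2
   vertex 2.8 0.3 0.7
   vertex 0.7 3.2 4.0
  endloop
 endfacet
 facet normal 0.543 0.078 -0.836
  outer loop
   vertex 1.6 3.3 0.2
   vertex 6.0 5.9 3.3
   vertex 2.8 0.3 0.7
  endloop
 endfacet
 facet normal 0.859 -0.297 -0.417
  outer loop
   vertex 5.6 1.8 5.4
   vertex 2.8 0.3 0.7
   vertex 6.0 5.9 3.3
  endloop
 endfacet
 facet normal -0.378 0.842 0.384
  outer loop
   vertex 4.4 5.5 2.6
   vertex 0.7 3.2 4.0
   vertex 6.0 5.9 3.3
  endloop
 endfacet
 facet normal -0.554 0.825 -0.110
  outer loop
   vertex 4.4 5.5 2.6
   vertex 1.6 3.3 0.2
   vertex 0.7 3.2 4.0
  endloop
 endfacet
 facet normal 0.187 0.606 -0.773
  outer loop
   vertex 4.4 5.5 2.6
   vertex 6.0 5.9 3.3
   vertex 1.6 3.3 0.2
  endloop
 endfacet
 facet normal -0.322 0.774 0.546
  outer loop
   vertex 1.8 2.6 5.5
   vertex 6.0 5.9 3.3
   vertex 0.7 3.2 4.0
  endloop
 endfacet
 facet normal 0.117 0.444 0.889
  outer loop
   vertex 1.8 2.6 5.5
   vertex 5.6 1.8 5.4
   vertex 6.0 5.9 3.3
  endloop
 endfacet
 facet normal -0.668 -0.716 0.204
  outer loop
   vertex 1.8 2.6 5.5
   vertex 0.7 3.2 4.0
   vertex 2.8 0.3 0.7
  endloop
 endfacet
 facet normal -0.179 -0.901 0.394
  outer loop
   vertex 1.8 2.6 5.5
   vertex 2.8 0.3 0.7
   vertex 5.6 1.8 5.4
  endloop
 endfacet
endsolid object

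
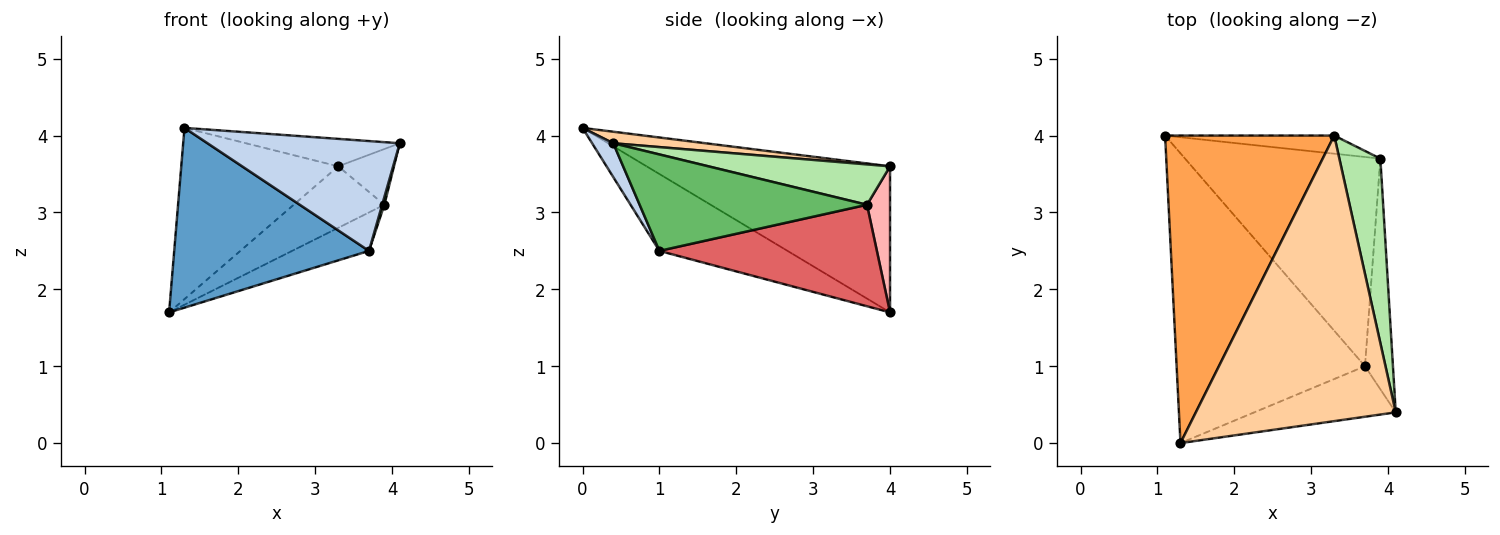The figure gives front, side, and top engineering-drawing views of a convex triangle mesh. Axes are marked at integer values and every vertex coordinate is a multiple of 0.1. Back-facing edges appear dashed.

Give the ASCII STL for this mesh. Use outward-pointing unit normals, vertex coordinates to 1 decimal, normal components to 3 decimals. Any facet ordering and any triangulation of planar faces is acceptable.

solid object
 facet normal -0.328 -0.498 -0.803
  outer loop
   vertex 3.7 1.0 2.5
   vertex 1.3 0.0 4.1
   vertex 1.1 4.0 1.7
  endloop
 endfacet
 facet normal 0.099 -0.904 -0.416
  outer loop
   vertex 3.7 1.0 2.5
   vertex 4.1 0.4 3.9
   vertex 1.3 0.0 4.1
  endloop
 endfacet
 facet normal -0.602 0.388 0.697
  outer loop
   vertex 3.3 4.0 3.6
   vertex 1.1 4.0 1.7
   vertex 1.3 0.0 4.1
  endloop
 endfacet
 facet normal 0.057 0.096 0.994
  outer loop
   vertex 3.3 4.0 3.6
   vertex 1.3 0.0 4.1
   vertex 4.1 0.4 3.9
  endloop
 endfacet
 facet normal 0.960 -0.009 -0.278
  outer loop
   vertex 3.9 3.7 3.1
   vertex 4.1 0.4 3.9
   vertex 3.7 1.0 2.5
  endloop
 endfacet
 facet normal 0.686 0.210 0.697
  outer loop
   vertex 3.9 3.7 3.1
   vertex 3.3 4.0 3.6
   vertex 4.1 0.4 3.9
  endloop
 endfacet
 facet normal 0.455 0.161 -0.876
  outer loop
   vertex 3.9 3.7 3.1
   vertex 3.7 1.0 2.5
   vertex 1.1 4.0 1.7
  endloop
 endfacet
 facet normal 0.237 0.932 -0.275
  outer loop
   vertex 3.9 3.7 3.1
   vertex 1.1 4.0 1.7
   vertex 3.3 4.0 3.6
  endloop
 endfacet
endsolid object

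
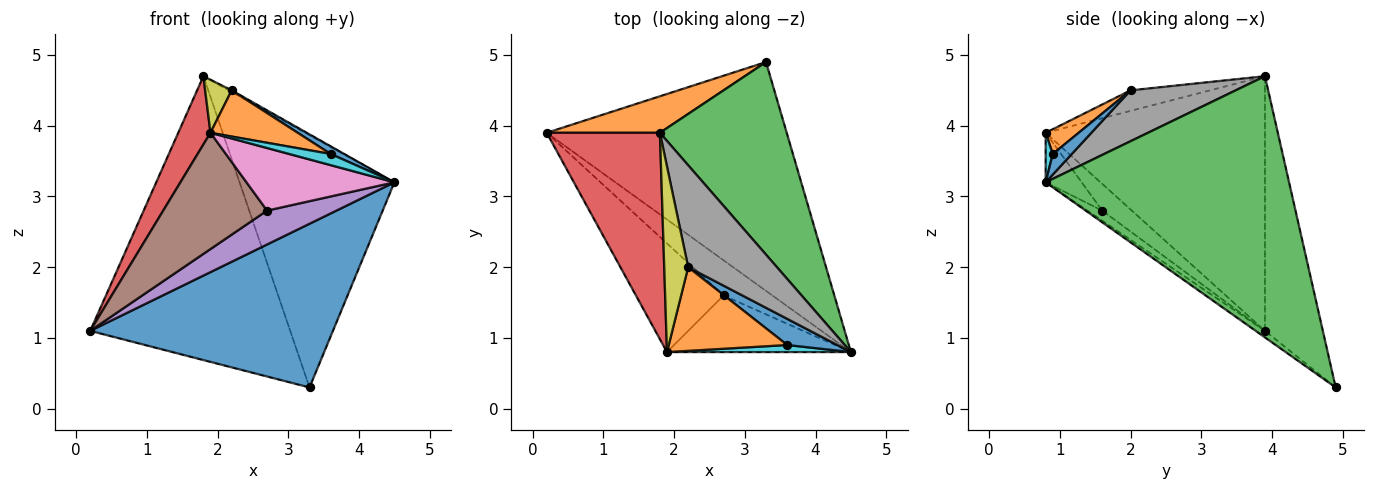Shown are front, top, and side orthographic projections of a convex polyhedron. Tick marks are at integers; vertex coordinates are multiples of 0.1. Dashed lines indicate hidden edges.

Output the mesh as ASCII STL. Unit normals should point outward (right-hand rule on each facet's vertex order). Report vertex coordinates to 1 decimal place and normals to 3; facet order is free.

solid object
 facet normal -0.022 -0.582 -0.813
  outer loop
   vertex 3.3 4.9 0.3
   vertex 4.5 0.8 3.2
   vertex 0.2 3.9 1.1
  endloop
 endfacet
 facet normal -0.276 0.953 0.123
  outer loop
   vertex 1.8 3.9 4.7
   vertex 3.3 4.9 0.3
   vertex 0.2 3.9 1.1
  endloop
 endfacet
 facet normal 0.781 0.497 0.379
  outer loop
   vertex 1.8 3.9 4.7
   vertex 4.5 0.8 3.2
   vertex 3.3 4.9 0.3
  endloop
 endfacet
 facet normal -0.906 -0.133 0.403
  outer loop
   vertex 1.9 0.8 3.9
   vertex 1.8 3.9 4.7
   vertex 0.2 3.9 1.1
  endloop
 endfacet
 facet normal -0.147 -0.686 -0.713
  outer loop
   vertex 2.7 1.6 2.8
   vertex 0.2 3.9 1.1
   vertex 4.5 0.8 3.2
  endloop
 endfacet
 facet normal -0.204 -0.715 -0.668
  outer loop
   vertex 2.7 1.6 2.8
   vertex 1.9 0.8 3.9
   vertex 0.2 3.9 1.1
  endloop
 endfacet
 facet normal -0.178 -0.730 -0.660
  outer loop
   vertex 2.7 1.6 2.8
   vertex 4.5 0.8 3.2
   vertex 1.9 0.8 3.9
  endloop
 endfacet
 facet normal 0.497 0.013 0.867
  outer loop
   vertex 2.2 2.0 4.5
   vertex 4.5 0.8 3.2
   vertex 1.8 3.9 4.7
  endloop
 endfacet
 facet normal -0.636 -0.212 0.742
  outer loop
   vertex 2.2 2.0 4.5
   vertex 1.8 3.9 4.7
   vertex 1.9 0.8 3.9
  endloop
 endfacet
 facet normal 0.143 -0.836 0.530
  outer loop
   vertex 3.6 0.9 3.6
   vertex 1.9 0.8 3.9
   vertex 4.5 0.8 3.2
  endloop
 endfacet
 facet normal 0.367 -0.262 0.892
  outer loop
   vertex 3.6 0.9 3.6
   vertex 4.5 0.8 3.2
   vertex 2.2 2.0 4.5
  endloop
 endfacet
 facet normal 0.180 -0.476 0.861
  outer loop
   vertex 3.6 0.9 3.6
   vertex 2.2 2.0 4.5
   vertex 1.9 0.8 3.9
  endloop
 endfacet
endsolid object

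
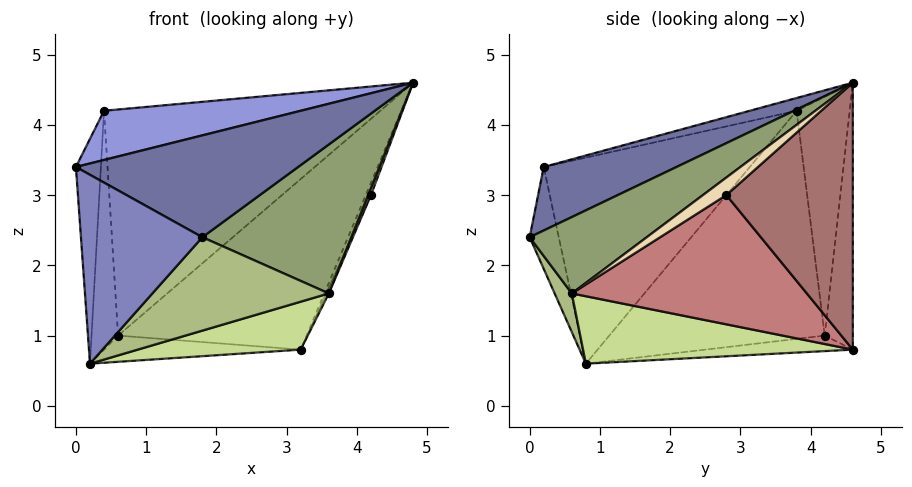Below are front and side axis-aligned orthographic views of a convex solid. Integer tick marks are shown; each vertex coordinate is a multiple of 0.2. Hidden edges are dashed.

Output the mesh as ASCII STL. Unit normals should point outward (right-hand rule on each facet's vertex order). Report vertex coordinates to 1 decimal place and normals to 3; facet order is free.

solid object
 facet normal 0.346 -0.579 0.738
  outer loop
   vertex 1.8 0.0 2.4
   vertex 4.8 4.6 4.6
   vertex 0.0 0.2 3.4
  endloop
 endfacet
 facet normal -0.227 -0.949 -0.220
  outer loop
   vertex 0.2 0.8 0.6
   vertex 1.8 0.0 2.4
   vertex 0.0 0.2 3.4
  endloop
 endfacet
 facet normal -0.050 -0.211 0.976
  outer loop
   vertex 0.4 3.8 4.2
   vertex 0.0 0.2 3.4
   vertex 4.8 4.6 4.6
  endloop
 endfacet
 facet normal -0.992 0.120 -0.045
  outer loop
   vertex 0.4 3.8 4.2
   vertex 0.2 0.8 0.6
   vertex 0.0 0.2 3.4
  endloop
 endfacet
 facet normal 0.482 -0.614 0.625
  outer loop
   vertex 3.6 0.6 1.6
   vertex 4.8 4.6 4.6
   vertex 1.8 0.0 2.4
  endloop
 endfacet
 facet normal 0.086 -0.880 -0.467
  outer loop
   vertex 3.6 0.6 1.6
   vertex 1.8 0.0 2.4
   vertex 0.2 0.8 0.6
  endloop
 endfacet
 facet normal 0.270 -0.163 -0.949
  outer loop
   vertex 3.2 4.6 0.8
   vertex 3.6 0.6 1.6
   vertex 0.2 0.8 0.6
  endloop
 endfacet
 facet normal -0.991 0.122 -0.047
  outer loop
   vertex 0.6 4.2 1.0
   vertex 0.2 0.8 0.6
   vertex 0.4 3.8 4.2
  endloop
 endfacet
 facet normal -0.096 0.127 -0.987
  outer loop
   vertex 0.6 4.2 1.0
   vertex 3.2 4.6 0.8
   vertex 0.2 0.8 0.6
  endloop
 endfacet
 facet normal -0.187 0.976 0.110
  outer loop
   vertex 0.6 4.2 1.0
   vertex 0.4 3.8 4.2
   vertex 4.8 4.6 4.6
  endloop
 endfacet
 facet normal -0.147 0.987 0.062
  outer loop
   vertex 0.6 4.2 1.0
   vertex 4.8 4.6 4.6
   vertex 3.2 4.6 0.8
  endloop
 endfacet
 facet normal 0.966 -0.116 -0.232
  outer loop
   vertex 4.2 2.8 3.0
   vertex 4.8 4.6 4.6
   vertex 3.6 0.6 1.6
  endloop
 endfacet
 facet normal 0.921 0.038 -0.388
  outer loop
   vertex 4.2 2.8 3.0
   vertex 3.2 4.6 0.8
   vertex 4.8 4.6 4.6
  endloop
 endfacet
 facet normal 0.913 0.010 -0.407
  outer loop
   vertex 4.2 2.8 3.0
   vertex 3.6 0.6 1.6
   vertex 3.2 4.6 0.8
  endloop
 endfacet
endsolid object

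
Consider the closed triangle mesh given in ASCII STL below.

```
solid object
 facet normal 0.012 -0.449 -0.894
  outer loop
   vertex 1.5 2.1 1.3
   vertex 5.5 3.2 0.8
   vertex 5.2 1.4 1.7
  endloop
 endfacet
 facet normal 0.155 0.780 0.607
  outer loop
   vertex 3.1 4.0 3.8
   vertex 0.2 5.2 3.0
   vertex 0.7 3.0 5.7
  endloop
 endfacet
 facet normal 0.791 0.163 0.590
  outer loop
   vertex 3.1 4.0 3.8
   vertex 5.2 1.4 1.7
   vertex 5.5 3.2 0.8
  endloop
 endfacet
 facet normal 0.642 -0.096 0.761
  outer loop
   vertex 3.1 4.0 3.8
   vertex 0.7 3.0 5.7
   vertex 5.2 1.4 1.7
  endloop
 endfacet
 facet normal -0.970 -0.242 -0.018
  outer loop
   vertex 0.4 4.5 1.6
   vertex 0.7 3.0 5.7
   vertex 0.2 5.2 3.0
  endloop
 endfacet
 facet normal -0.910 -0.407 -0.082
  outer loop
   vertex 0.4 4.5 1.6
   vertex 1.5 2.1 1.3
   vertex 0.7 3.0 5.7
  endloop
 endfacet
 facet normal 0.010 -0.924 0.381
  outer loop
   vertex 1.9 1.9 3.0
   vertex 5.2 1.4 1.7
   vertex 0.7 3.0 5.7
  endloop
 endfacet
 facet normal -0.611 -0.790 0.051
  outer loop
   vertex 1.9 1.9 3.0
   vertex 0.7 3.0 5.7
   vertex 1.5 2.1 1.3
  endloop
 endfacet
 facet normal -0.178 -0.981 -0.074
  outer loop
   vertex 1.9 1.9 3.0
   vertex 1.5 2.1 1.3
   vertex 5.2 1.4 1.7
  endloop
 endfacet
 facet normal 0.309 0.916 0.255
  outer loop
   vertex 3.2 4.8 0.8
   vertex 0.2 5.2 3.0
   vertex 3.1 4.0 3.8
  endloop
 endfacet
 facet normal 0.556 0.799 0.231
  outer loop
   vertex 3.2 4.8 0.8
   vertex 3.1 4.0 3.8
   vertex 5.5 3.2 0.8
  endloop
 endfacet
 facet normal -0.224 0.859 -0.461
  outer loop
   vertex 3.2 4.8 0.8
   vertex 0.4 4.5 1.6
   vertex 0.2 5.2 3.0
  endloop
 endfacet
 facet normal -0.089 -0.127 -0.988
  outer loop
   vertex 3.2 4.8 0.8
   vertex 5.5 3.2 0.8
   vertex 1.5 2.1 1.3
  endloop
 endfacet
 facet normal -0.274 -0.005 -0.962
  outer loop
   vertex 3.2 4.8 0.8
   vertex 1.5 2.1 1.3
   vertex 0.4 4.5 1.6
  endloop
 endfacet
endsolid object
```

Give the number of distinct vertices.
9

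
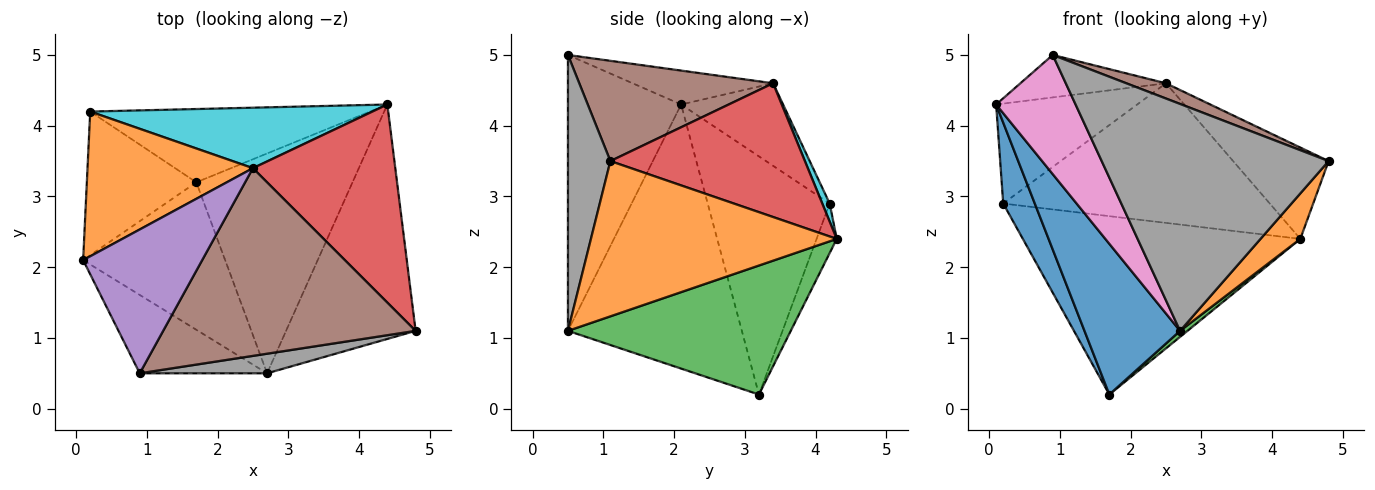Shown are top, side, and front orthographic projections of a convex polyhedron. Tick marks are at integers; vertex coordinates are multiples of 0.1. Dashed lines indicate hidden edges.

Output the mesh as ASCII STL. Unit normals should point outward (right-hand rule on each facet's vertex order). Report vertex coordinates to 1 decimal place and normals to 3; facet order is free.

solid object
 facet normal -0.793 -0.436 -0.426
  outer loop
   vertex 2.7 0.5 1.1
   vertex 0.1 2.1 4.3
   vertex 1.7 3.2 0.2
  endloop
 endfacet
 facet normal 0.762 -0.123 -0.636
  outer loop
   vertex 2.7 0.5 1.1
   vertex 4.4 4.3 2.4
   vertex 4.8 1.1 3.5
  endloop
 endfacet
 facet normal 0.637 -0.021 -0.771
  outer loop
   vertex 2.7 0.5 1.1
   vertex 1.7 3.2 0.2
   vertex 4.4 4.3 2.4
  endloop
 endfacet
 facet normal 0.649 0.319 0.691
  outer loop
   vertex 2.5 3.4 4.6
   vertex 4.8 1.1 3.5
   vertex 4.4 4.3 2.4
  endloop
 endfacet
 facet normal -0.264 0.273 0.925
  outer loop
   vertex 0.9 0.5 5.0
   vertex 2.5 3.4 4.6
   vertex 0.1 2.1 4.3
  endloop
 endfacet
 facet normal 0.368 -0.075 0.927
  outer loop
   vertex 0.9 0.5 5.0
   vertex 4.8 1.1 3.5
   vertex 2.5 3.4 4.6
  endloop
 endfacet
 facet normal -0.766 -0.537 -0.353
  outer loop
   vertex 0.9 0.5 5.0
   vertex 0.1 2.1 4.3
   vertex 2.7 0.5 1.1
  endloop
 endfacet
 facet normal 0.183 -0.979 0.085
  outer loop
   vertex 0.9 0.5 5.0
   vertex 2.7 0.5 1.1
   vertex 4.8 1.1 3.5
  endloop
 endfacet
 facet normal -0.067 0.923 -0.379
  outer loop
   vertex 0.2 4.2 2.9
   vertex 4.4 4.3 2.4
   vertex 1.7 3.2 0.2
  endloop
 endfacet
 facet normal 0.025 0.917 0.397
  outer loop
   vertex 0.2 4.2 2.9
   vertex 2.5 3.4 4.6
   vertex 4.4 4.3 2.4
  endloop
 endfacet
 facet normal -0.884 -0.229 -0.407
  outer loop
   vertex 0.2 4.2 2.9
   vertex 1.7 3.2 0.2
   vertex 0.1 2.1 4.3
  endloop
 endfacet
 facet normal -0.380 0.526 0.761
  outer loop
   vertex 0.2 4.2 2.9
   vertex 0.1 2.1 4.3
   vertex 2.5 3.4 4.6
  endloop
 endfacet
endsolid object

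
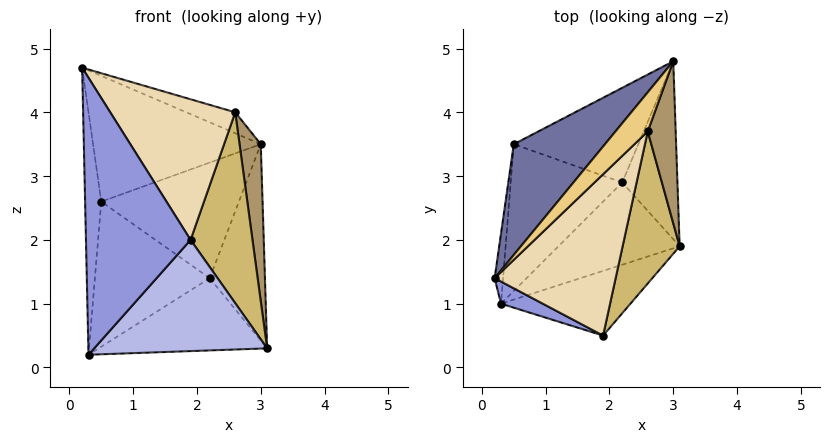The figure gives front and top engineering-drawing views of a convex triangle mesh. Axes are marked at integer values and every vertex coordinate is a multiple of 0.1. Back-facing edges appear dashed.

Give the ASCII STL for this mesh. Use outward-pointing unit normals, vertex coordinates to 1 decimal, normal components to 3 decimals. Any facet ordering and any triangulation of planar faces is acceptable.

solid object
 facet normal -0.532 0.636 0.560
  outer loop
   vertex 0.5 3.5 2.6
   vertex 0.2 1.4 4.7
   vertex 3.0 4.8 3.5
  endloop
 endfacet
 facet normal -0.993 0.110 -0.032
  outer loop
   vertex 0.5 3.5 2.6
   vertex 0.3 1.0 0.2
   vertex 0.2 1.4 4.7
  endloop
 endfacet
 facet normal -0.372 -0.925 0.074
  outer loop
   vertex 1.9 0.5 2.0
   vertex 0.2 1.4 4.7
   vertex 0.3 1.0 0.2
  endloop
 endfacet
 facet normal 0.284 -0.829 -0.482
  outer loop
   vertex 1.9 0.5 2.0
   vertex 0.3 1.0 0.2
   vertex 3.1 1.9 0.3
  endloop
 endfacet
 facet normal -0.182 0.649 -0.739
  outer loop
   vertex 2.2 2.9 1.4
   vertex 3.1 1.9 0.3
   vertex 0.3 1.0 0.2
  endloop
 endfacet
 facet normal -0.246 0.681 -0.689
  outer loop
   vertex 2.2 2.9 1.4
   vertex 0.3 1.0 0.2
   vertex 0.5 3.5 2.6
  endloop
 endfacet
 facet normal 0.003 0.741 -0.671
  outer loop
   vertex 2.2 2.9 1.4
   vertex 3.0 4.8 3.5
   vertex 3.1 1.9 0.3
  endloop
 endfacet
 facet normal -0.172 0.762 -0.624
  outer loop
   vertex 2.2 2.9 1.4
   vertex 0.5 3.5 2.6
   vertex 3.0 4.8 3.5
  endloop
 endfacet
 facet normal 0.942 -0.233 0.241
  outer loop
   vertex 2.6 3.7 4.0
   vertex 3.1 1.9 0.3
   vertex 3.0 4.8 3.5
  endloop
 endfacet
 facet normal 0.874 -0.381 0.303
  outer loop
   vertex 2.6 3.7 4.0
   vertex 1.9 0.5 2.0
   vertex 3.1 1.9 0.3
  endloop
 endfacet
 facet normal -0.191 0.463 0.866
  outer loop
   vertex 2.6 3.7 4.0
   vertex 3.0 4.8 3.5
   vertex 0.2 1.4 4.7
  endloop
 endfacet
 facet normal 0.647 -0.501 0.575
  outer loop
   vertex 2.6 3.7 4.0
   vertex 0.2 1.4 4.7
   vertex 1.9 0.5 2.0
  endloop
 endfacet
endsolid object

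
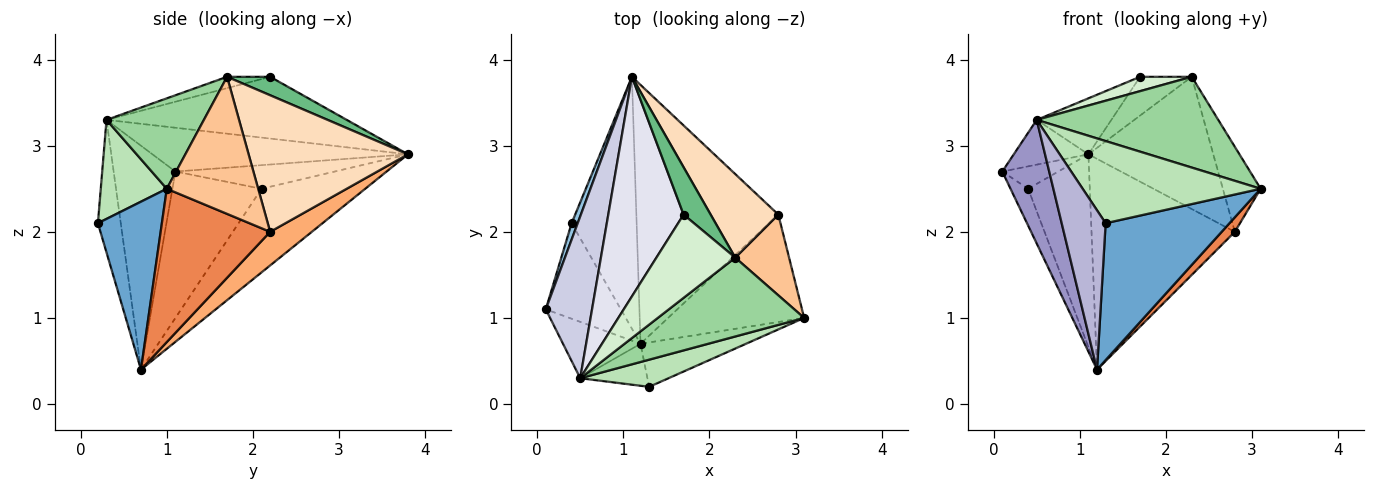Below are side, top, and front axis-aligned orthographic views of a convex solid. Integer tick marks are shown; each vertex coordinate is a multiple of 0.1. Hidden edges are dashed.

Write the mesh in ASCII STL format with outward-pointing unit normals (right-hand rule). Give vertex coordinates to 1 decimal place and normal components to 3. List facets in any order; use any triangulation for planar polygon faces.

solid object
 facet normal 0.441 -0.854 -0.277
  outer loop
   vertex 1.3 0.2 2.1
   vertex 1.2 0.7 0.4
   vertex 3.1 1.0 2.5
  endloop
 endfacet
 facet normal -0.917 0.322 0.235
  outer loop
   vertex 0.4 2.1 2.5
   vertex 0.1 1.1 2.7
   vertex 1.1 3.8 2.9
  endloop
 endfacet
 facet normal -0.876 0.173 -0.449
  outer loop
   vertex 0.4 2.1 2.5
   vertex 1.2 0.7 0.4
   vertex 0.1 1.1 2.7
  endloop
 endfacet
 facet normal -0.715 0.425 -0.556
  outer loop
   vertex 0.4 2.1 2.5
   vertex 1.1 3.8 2.9
   vertex 1.2 0.7 0.4
  endloop
 endfacet
 facet normal 0.745 -0.089 -0.661
  outer loop
   vertex 2.8 2.2 2.0
   vertex 3.1 1.0 2.5
   vertex 1.2 0.7 0.4
  endloop
 endfacet
 facet normal 0.181 0.621 -0.763
  outer loop
   vertex 2.8 2.2 2.0
   vertex 1.2 0.7 0.4
   vertex 1.1 3.8 2.9
  endloop
 endfacet
 facet normal 0.869 0.359 0.341
  outer loop
   vertex 2.8 2.2 2.0
   vertex 2.3 1.7 3.8
   vertex 3.1 1.0 2.5
  endloop
 endfacet
 facet normal 0.733 0.575 0.363
  outer loop
   vertex 2.8 2.2 2.0
   vertex 1.1 3.8 2.9
   vertex 2.3 1.7 3.8
  endloop
 endfacet
 facet normal 0.467 0.560 0.684
  outer loop
   vertex 1.7 2.2 3.8
   vertex 2.3 1.7 3.8
   vertex 1.1 3.8 2.9
  endloop
 endfacet
 facet normal 0.375 -0.700 0.608
  outer loop
   vertex 0.5 0.3 3.3
   vertex 3.1 1.0 2.5
   vertex 2.3 1.7 3.8
  endloop
 endfacet
 facet normal 0.332 -0.896 0.296
  outer loop
   vertex 0.5 0.3 3.3
   vertex 1.3 0.2 2.1
   vertex 3.1 1.0 2.5
  endloop
 endfacet
 facet normal -0.140 -0.168 0.976
  outer loop
   vertex 0.5 0.3 3.3
   vertex 2.3 1.7 3.8
   vertex 1.7 2.2 3.8
  endloop
 endfacet
 facet normal -0.768 -0.583 -0.266
  outer loop
   vertex 0.5 0.3 3.3
   vertex 0.1 1.1 2.7
   vertex 1.2 0.7 0.4
  endloop
 endfacet
 facet normal -0.449 -0.864 -0.228
  outer loop
   vertex 0.5 0.3 3.3
   vertex 1.2 0.7 0.4
   vertex 1.3 0.2 2.1
  endloop
 endfacet
 facet normal -0.674 0.197 0.712
  outer loop
   vertex 0.5 0.3 3.3
   vertex 1.1 3.8 2.9
   vertex 0.1 1.1 2.7
  endloop
 endfacet
 facet normal -0.622 0.193 0.759
  outer loop
   vertex 0.5 0.3 3.3
   vertex 1.7 2.2 3.8
   vertex 1.1 3.8 2.9
  endloop
 endfacet
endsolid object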